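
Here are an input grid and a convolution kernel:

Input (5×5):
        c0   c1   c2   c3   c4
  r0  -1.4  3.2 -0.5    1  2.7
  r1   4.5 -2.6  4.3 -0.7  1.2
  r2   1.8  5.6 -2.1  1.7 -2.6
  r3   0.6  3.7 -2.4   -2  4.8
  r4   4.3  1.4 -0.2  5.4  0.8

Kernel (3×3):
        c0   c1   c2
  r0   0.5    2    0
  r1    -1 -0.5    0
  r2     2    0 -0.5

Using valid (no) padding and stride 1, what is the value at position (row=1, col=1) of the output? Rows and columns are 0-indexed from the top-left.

11.15

The receptive field on the input at this output position is [-2.6 4.3 -0.7 / 5.6 -2.1 1.7 / 3.7 -2.4 -2]. Elementwise product with the kernel and sum: -2.6·0.5 + 4.3·2 + 5.6·-1 + -2.1·-0.5 + 3.7·2 + -2·-0.5.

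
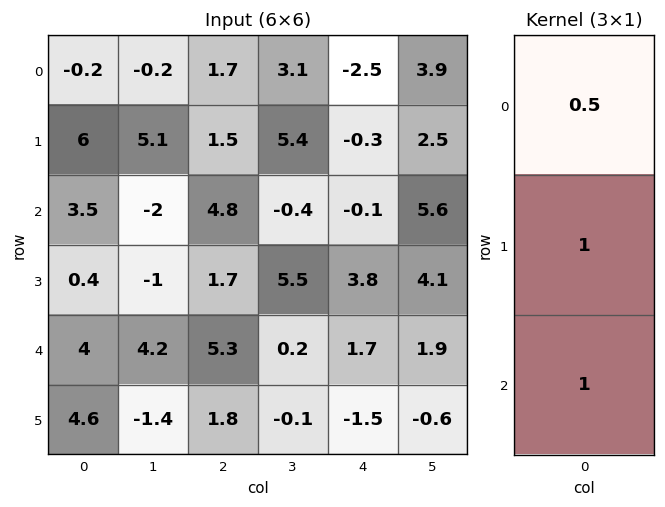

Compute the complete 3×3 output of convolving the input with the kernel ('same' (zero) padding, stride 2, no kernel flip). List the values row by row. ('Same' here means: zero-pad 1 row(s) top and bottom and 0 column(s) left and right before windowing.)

5.8 3.2 -2.8
6.9 7.25 3.55
8.8 7.95 2.1

Output[0,0]: The receptive field on the zero-padded input at this output position is [0 / -0.2 / 6]. Elementwise product with the kernel and sum: 0·0.5 + -0.2·1 + 6·1.
Output[0,1]: The receptive field on the zero-padded input at this output position is [0 / 1.7 / 1.5]. Elementwise product with the kernel and sum: 0·0.5 + 1.7·1 + 1.5·1.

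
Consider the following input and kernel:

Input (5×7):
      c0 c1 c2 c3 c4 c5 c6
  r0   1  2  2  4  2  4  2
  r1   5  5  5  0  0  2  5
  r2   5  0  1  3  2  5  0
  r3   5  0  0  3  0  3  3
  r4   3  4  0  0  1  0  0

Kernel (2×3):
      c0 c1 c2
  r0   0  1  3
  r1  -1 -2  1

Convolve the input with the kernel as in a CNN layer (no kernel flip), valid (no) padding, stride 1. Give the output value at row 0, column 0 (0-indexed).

The receptive field on the input at this output position is [1 2 2 / 5 5 5]. Elementwise product with the kernel and sum: 2·1 + 2·3 + 5·-1 + 5·-2 + 5·1.

-2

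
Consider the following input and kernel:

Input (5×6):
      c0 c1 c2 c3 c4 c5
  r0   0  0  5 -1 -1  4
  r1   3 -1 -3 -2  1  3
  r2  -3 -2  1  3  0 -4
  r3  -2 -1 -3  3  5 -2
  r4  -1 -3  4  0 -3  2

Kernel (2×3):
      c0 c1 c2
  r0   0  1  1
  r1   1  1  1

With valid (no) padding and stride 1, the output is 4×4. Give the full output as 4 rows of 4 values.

4 -2 -6 5
-8 -3 3 3
-7 3 8 2
-4 1 9 2

Output[0,0]: The receptive field on the input at this output position is [0 0 5 / 3 -1 -3]. Elementwise product with the kernel and sum: 0·1 + 5·1 + 3·1 + -1·1 + -3·1.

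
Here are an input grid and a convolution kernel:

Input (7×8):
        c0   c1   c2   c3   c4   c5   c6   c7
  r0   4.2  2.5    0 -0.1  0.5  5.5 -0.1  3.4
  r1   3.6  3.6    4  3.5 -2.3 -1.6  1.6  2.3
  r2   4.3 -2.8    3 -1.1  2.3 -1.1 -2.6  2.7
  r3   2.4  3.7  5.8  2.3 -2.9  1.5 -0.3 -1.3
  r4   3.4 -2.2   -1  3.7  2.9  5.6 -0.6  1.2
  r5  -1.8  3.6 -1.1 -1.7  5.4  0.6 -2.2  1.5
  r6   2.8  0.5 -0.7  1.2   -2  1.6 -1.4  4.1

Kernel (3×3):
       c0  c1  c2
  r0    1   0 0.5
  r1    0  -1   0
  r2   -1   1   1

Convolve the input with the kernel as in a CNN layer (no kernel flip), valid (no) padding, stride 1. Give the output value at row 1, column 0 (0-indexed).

The receptive field on the input at this output position is [3.6 3.6 4 / 4.3 -2.8 3 / 2.4 3.7 5.8]. Elementwise product with the kernel and sum: 3.6·1 + 4·0.5 + -2.8·-1 + 2.4·-1 + 3.7·1 + 5.8·1.

15.5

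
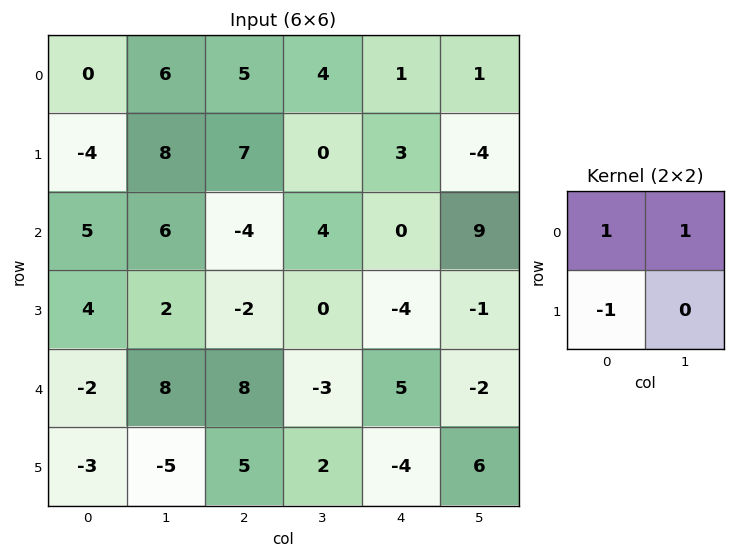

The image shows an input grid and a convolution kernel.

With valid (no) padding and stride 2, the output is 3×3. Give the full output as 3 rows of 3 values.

10 2 -1
7 2 13
9 0 7

Output[0,0]: The receptive field on the input at this output position is [0 6 / -4 8]. Elementwise product with the kernel and sum: 0·1 + 6·1 + -4·-1.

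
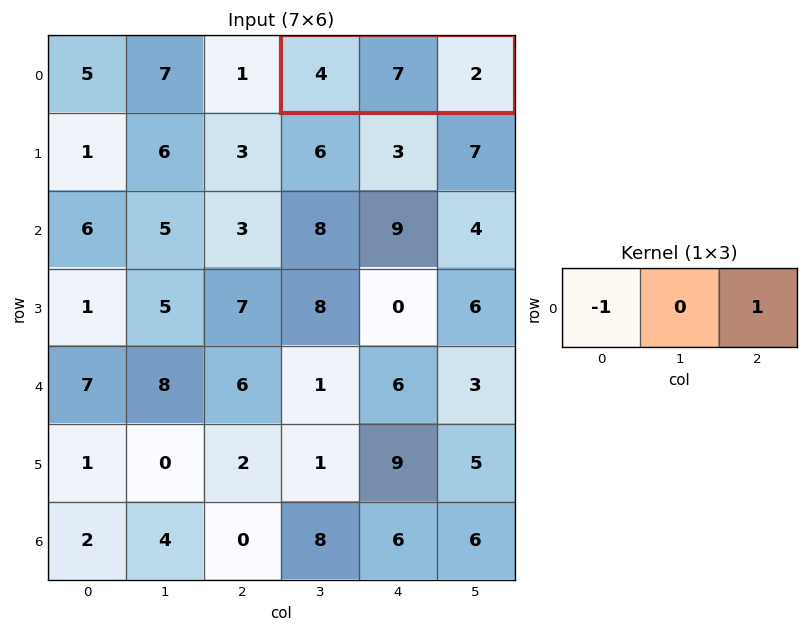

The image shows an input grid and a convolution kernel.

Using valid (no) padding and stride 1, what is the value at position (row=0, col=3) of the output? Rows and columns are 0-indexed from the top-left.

-2

The receptive field on the input at this output position is [4 7 2]. Elementwise product with the kernel and sum: 4·-1 + 2·1.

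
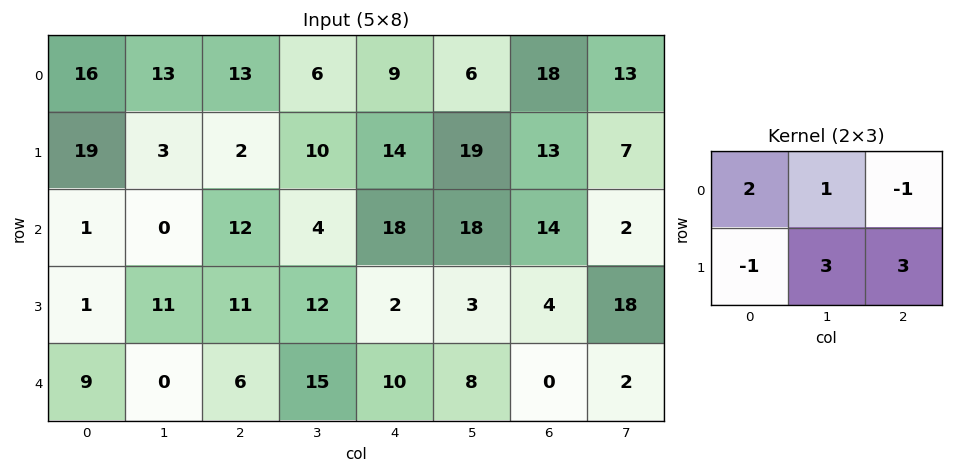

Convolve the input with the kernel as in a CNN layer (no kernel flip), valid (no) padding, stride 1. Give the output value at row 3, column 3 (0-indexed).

The receptive field on the input at this output position is [12 2 3 / 15 10 8]. Elementwise product with the kernel and sum: 12·2 + 2·1 + 3·-1 + 15·-1 + 10·3 + 8·3.

62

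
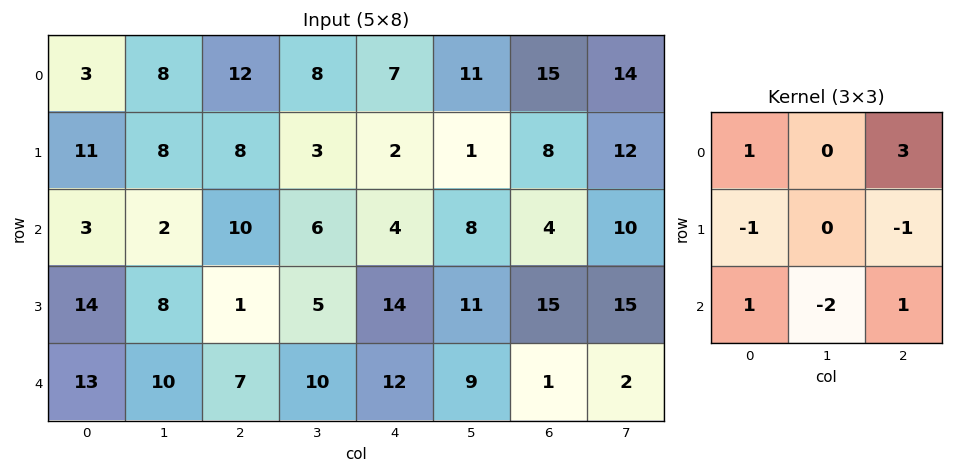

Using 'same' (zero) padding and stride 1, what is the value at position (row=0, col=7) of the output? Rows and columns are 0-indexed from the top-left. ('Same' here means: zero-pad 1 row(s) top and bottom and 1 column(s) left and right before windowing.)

The receptive field on the zero-padded input at this output position is [0 0 0 / 15 14 0 / 8 12 0]. Elementwise product with the kernel and sum: 0·1 + 0·3 + 15·-1 + 0·-1 + 8·1 + 12·-2 + 0·1.

-31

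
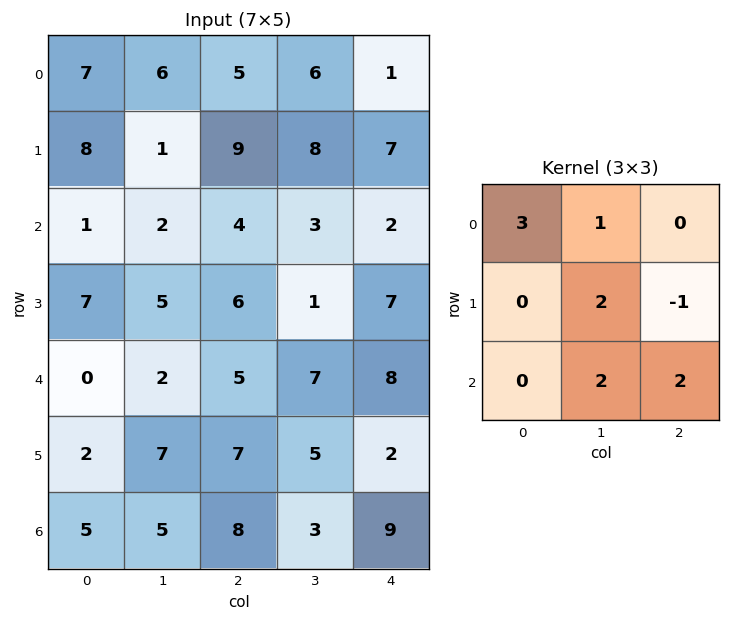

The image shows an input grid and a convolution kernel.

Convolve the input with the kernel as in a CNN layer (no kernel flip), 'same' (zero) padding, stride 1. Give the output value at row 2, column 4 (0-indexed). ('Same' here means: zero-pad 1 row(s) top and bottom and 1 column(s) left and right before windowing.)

The receptive field on the zero-padded input at this output position is [8 7 0 / 3 2 0 / 1 7 0]. Elementwise product with the kernel and sum: 8·3 + 7·1 + 2·2 + 0·-1 + 7·2 + 0·2.

49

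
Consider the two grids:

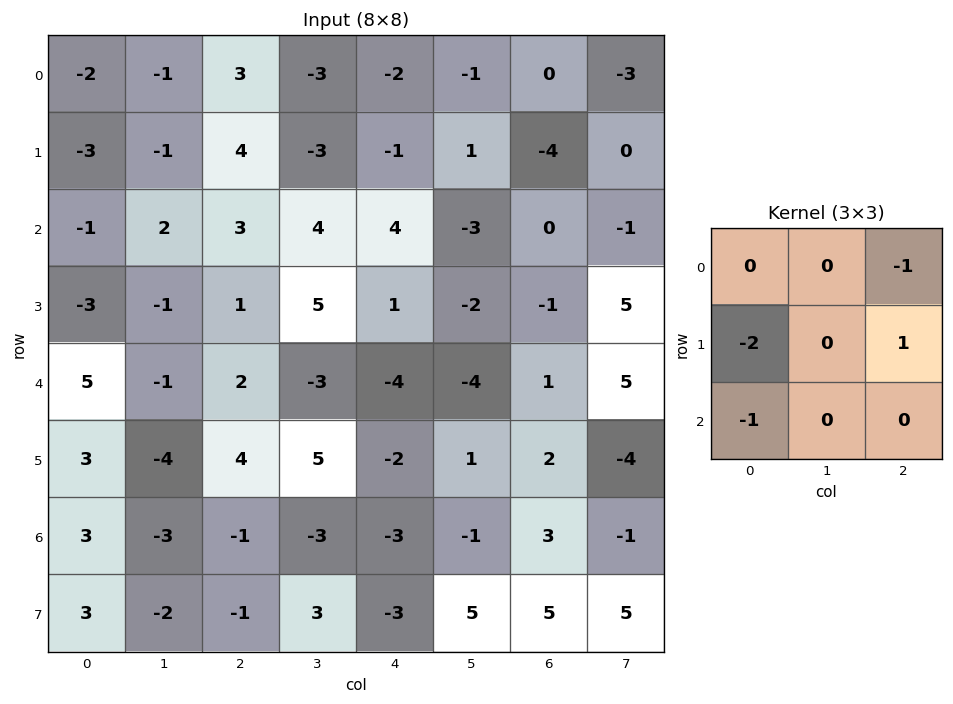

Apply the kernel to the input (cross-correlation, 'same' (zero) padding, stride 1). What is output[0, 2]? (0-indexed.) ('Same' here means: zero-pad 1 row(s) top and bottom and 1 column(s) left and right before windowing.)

0

The receptive field on the zero-padded input at this output position is [0 0 0 / -1 3 -3 / -1 4 -3]. Elementwise product with the kernel and sum: 0·-1 + -1·-2 + -3·1 + -1·-1.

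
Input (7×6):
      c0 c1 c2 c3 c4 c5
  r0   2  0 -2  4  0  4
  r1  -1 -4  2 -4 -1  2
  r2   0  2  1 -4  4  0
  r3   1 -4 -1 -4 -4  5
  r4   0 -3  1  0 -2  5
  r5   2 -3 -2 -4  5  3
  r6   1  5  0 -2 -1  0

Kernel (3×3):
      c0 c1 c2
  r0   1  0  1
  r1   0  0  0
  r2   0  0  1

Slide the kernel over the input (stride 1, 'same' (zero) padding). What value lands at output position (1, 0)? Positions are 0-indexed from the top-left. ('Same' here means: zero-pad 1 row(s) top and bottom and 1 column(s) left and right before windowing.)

The receptive field on the zero-padded input at this output position is [0 2 0 / 0 -1 -4 / 0 0 2]. Elementwise product with the kernel and sum: 0·1 + 0·1 + 2·1.

2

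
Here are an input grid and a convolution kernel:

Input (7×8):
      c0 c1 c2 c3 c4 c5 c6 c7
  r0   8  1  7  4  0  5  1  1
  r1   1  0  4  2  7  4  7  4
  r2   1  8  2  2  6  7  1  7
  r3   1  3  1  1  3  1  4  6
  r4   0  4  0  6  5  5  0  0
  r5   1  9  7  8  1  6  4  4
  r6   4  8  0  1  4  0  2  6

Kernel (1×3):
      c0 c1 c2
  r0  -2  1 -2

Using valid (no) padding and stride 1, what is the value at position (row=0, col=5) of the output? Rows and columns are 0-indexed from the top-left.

The receptive field on the input at this output position is [5 1 1]. Elementwise product with the kernel and sum: 5·-2 + 1·1 + 1·-2.

-11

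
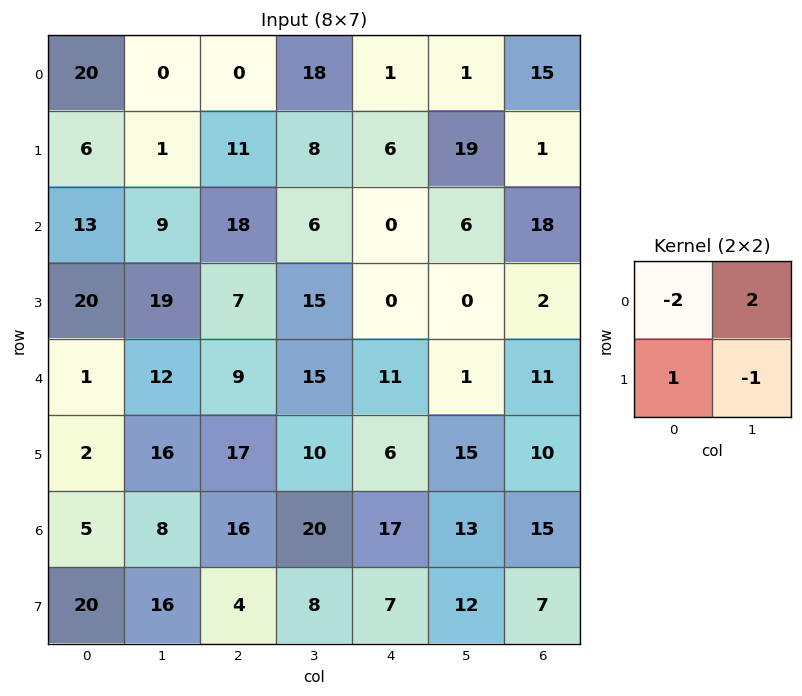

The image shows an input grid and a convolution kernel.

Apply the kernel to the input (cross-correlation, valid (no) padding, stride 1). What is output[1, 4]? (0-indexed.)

The receptive field on the input at this output position is [6 19 / 0 6]. Elementwise product with the kernel and sum: 6·-2 + 19·2 + 0·1 + 6·-1.

20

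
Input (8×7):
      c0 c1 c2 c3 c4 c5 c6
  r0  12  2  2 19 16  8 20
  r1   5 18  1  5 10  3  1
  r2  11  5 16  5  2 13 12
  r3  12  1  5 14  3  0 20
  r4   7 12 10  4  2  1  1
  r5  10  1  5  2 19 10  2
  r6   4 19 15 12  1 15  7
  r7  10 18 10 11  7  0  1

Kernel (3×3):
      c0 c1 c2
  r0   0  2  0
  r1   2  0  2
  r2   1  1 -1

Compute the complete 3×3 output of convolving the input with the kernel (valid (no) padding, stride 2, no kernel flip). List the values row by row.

16 79 41
53 38 74
62 82 53

Output[0,0]: The receptive field on the input at this output position is [12 2 2 / 5 18 1 / 11 5 16]. Elementwise product with the kernel and sum: 2·2 + 5·2 + 1·2 + 11·1 + 5·1 + 16·-1.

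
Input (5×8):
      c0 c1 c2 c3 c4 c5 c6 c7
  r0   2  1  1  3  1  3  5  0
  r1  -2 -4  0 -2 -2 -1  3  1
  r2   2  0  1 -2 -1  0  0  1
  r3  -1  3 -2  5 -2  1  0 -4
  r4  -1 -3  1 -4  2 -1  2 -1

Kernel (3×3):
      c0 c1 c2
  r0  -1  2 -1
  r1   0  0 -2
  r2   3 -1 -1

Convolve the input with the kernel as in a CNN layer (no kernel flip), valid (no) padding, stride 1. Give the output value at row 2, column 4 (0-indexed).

6

The receptive field on the input at this output position is [-1 0 0 / -2 1 0 / 2 -1 2]. Elementwise product with the kernel and sum: -1·-1 + 0·2 + 0·-1 + 0·-2 + 2·3 + -1·-1 + 2·-1.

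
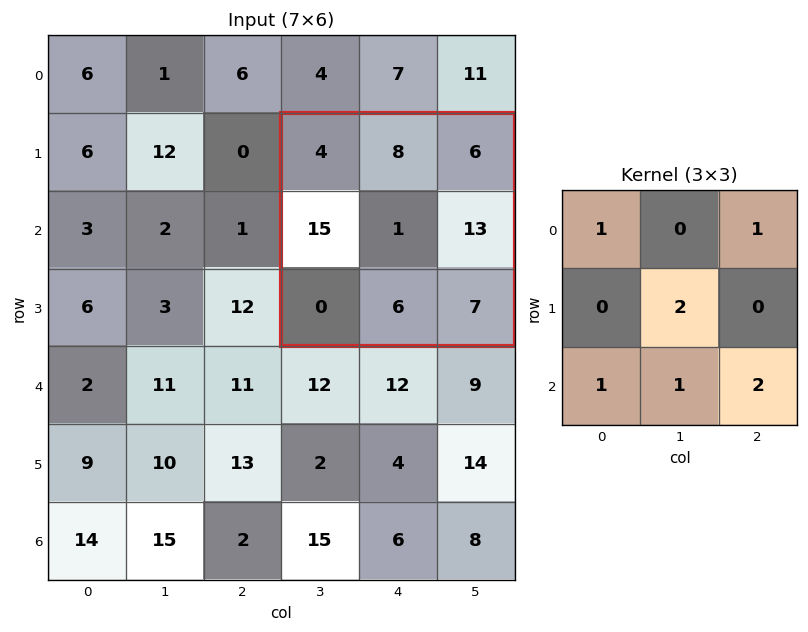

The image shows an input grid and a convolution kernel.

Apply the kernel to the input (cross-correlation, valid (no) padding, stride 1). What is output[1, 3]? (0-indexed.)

The receptive field on the input at this output position is [4 8 6 / 15 1 13 / 0 6 7]. Elementwise product with the kernel and sum: 4·1 + 6·1 + 1·2 + 0·1 + 6·1 + 7·2.

32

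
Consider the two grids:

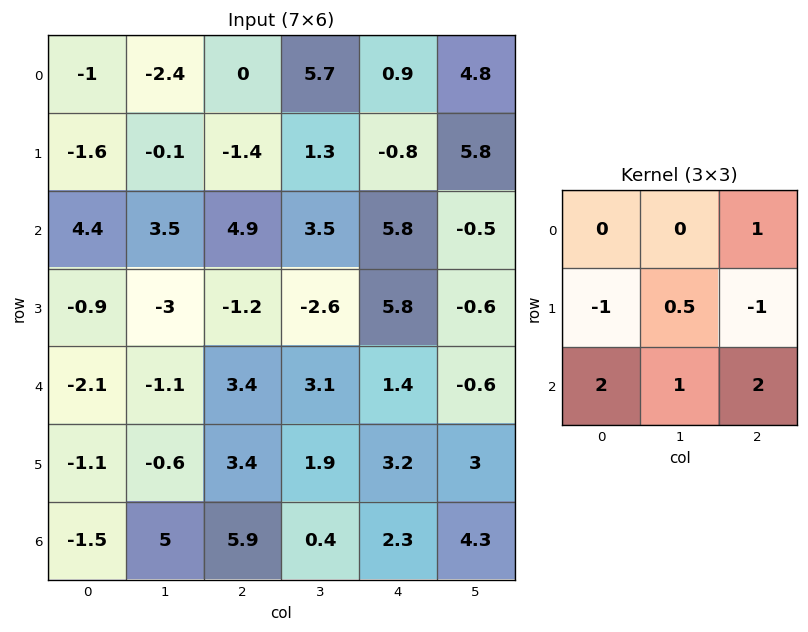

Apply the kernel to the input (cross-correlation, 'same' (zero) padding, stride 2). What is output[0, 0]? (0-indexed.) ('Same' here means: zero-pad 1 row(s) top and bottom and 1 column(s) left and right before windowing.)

0.1

The receptive field on the zero-padded input at this output position is [0 0 0 / 0 -1 -2.4 / 0 -1.6 -0.1]. Elementwise product with the kernel and sum: 0·1 + 0·-1 + -1·0.5 + -2.4·-1 + 0·2 + -1.6·1 + -0.1·2.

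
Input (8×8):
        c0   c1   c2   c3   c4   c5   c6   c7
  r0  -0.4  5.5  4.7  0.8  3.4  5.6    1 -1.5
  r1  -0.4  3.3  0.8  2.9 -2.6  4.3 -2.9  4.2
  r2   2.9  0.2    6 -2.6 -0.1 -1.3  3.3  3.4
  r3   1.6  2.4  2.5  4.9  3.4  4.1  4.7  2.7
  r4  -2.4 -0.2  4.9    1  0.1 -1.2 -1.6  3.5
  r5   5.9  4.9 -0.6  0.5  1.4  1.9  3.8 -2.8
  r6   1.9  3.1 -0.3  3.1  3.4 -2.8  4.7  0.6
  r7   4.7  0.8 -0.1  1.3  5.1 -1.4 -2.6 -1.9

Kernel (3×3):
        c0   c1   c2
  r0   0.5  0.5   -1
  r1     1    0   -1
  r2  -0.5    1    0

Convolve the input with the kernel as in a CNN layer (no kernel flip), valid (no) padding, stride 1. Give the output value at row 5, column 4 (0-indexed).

The receptive field on the input at this output position is [1.4 1.9 3.8 / 3.4 -2.8 4.7 / 5.1 -1.4 -2.6]. Elementwise product with the kernel and sum: 1.4·0.5 + 1.9·0.5 + 3.8·-1 + 3.4·1 + 4.7·-1 + 5.1·-0.5 + -1.4·1.

-7.4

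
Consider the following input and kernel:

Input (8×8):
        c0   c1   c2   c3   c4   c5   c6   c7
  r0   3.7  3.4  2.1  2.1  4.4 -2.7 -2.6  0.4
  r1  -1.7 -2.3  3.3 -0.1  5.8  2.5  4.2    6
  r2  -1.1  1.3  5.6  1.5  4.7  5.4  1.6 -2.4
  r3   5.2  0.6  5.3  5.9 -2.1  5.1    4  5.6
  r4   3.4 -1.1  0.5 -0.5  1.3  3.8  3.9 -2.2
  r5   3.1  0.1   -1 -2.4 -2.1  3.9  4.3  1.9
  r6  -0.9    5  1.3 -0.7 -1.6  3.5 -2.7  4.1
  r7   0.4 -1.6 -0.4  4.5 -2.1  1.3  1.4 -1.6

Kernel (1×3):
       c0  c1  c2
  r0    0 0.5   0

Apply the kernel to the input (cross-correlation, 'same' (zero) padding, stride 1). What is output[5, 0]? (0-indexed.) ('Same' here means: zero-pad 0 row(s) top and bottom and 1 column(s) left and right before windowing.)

The receptive field on the zero-padded input at this output position is [0 3.1 0.1]. Elementwise product with the kernel and sum: 3.1·0.5.

1.55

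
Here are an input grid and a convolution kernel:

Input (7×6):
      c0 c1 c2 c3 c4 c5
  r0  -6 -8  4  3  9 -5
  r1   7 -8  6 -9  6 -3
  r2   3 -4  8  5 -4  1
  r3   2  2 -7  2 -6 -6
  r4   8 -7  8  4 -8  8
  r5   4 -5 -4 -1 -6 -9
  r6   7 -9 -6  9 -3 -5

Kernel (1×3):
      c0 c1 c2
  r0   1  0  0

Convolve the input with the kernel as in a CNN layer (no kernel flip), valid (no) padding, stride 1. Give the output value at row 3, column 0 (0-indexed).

2

The receptive field on the input at this output position is [2 2 -7]. Elementwise product with the kernel and sum: 2·1.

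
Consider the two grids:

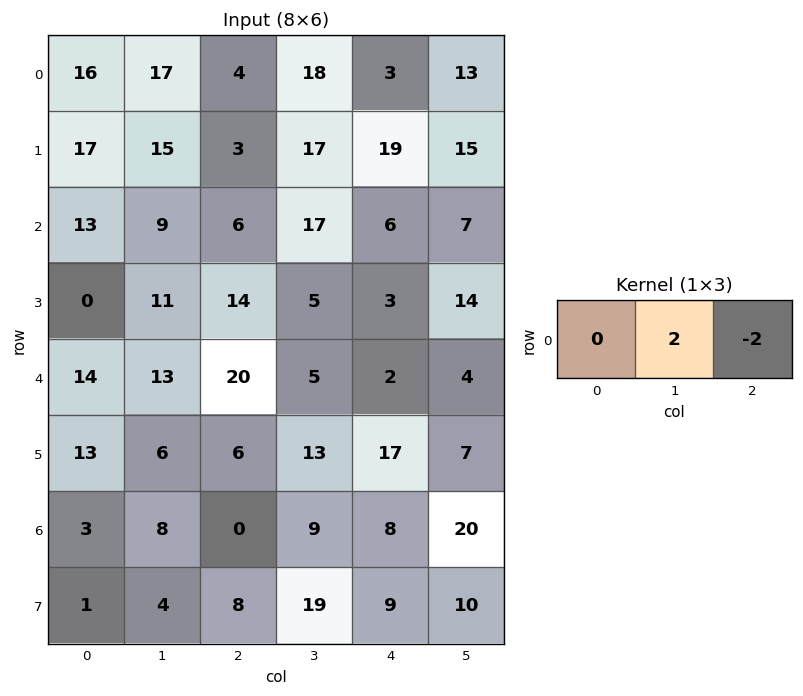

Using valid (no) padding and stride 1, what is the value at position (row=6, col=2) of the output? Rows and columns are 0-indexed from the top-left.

2

The receptive field on the input at this output position is [0 9 8]. Elementwise product with the kernel and sum: 9·2 + 8·-2.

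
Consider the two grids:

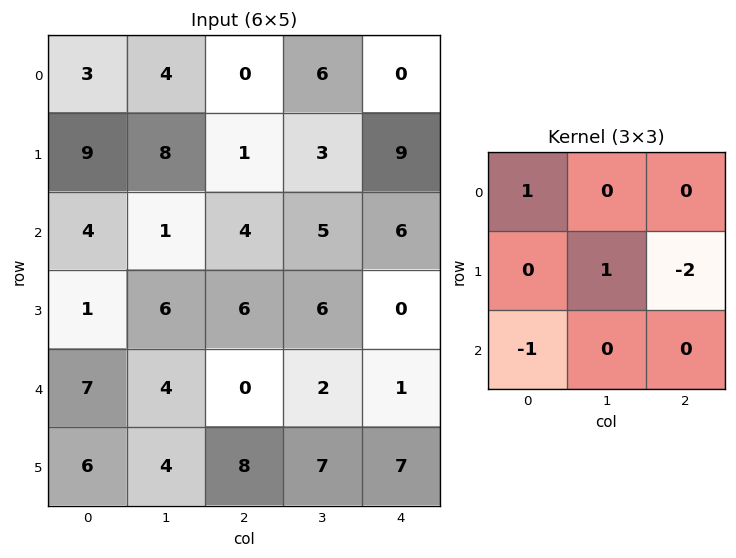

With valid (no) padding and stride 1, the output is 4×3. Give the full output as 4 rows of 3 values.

Output[0,0]: The receptive field on the input at this output position is [3 4 0 / 9 8 1 / 4 1 4]. Elementwise product with the kernel and sum: 3·1 + 8·1 + 1·-2 + 4·-1.
Output[0,1]: The receptive field on the input at this output position is [4 0 6 / 8 1 3 / 1 4 5]. Elementwise product with the kernel and sum: 4·1 + 1·1 + 3·-2 + 1·-1.

5 -2 -19
1 -4 -12
-9 -9 10
-1 -2 -2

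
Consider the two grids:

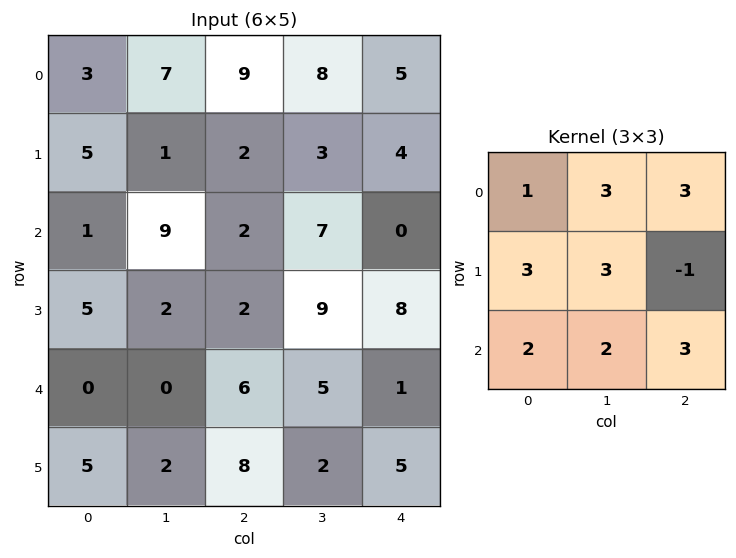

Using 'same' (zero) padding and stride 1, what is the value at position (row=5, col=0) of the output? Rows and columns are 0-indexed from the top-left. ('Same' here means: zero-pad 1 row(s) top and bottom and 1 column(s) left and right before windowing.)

13

The receptive field on the zero-padded input at this output position is [0 0 0 / 0 5 2 / 0 0 0]. Elementwise product with the kernel and sum: 0·1 + 0·3 + 0·3 + 0·3 + 5·3 + 2·-1 + 0·2 + 0·2 + 0·3.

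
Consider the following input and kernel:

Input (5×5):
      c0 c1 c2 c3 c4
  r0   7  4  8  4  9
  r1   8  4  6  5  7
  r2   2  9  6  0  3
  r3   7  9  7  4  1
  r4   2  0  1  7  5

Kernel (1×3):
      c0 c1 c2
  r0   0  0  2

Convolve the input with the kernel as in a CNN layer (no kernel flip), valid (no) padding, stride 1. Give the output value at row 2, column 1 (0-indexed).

0

The receptive field on the input at this output position is [9 6 0]. Elementwise product with the kernel and sum: 0·2.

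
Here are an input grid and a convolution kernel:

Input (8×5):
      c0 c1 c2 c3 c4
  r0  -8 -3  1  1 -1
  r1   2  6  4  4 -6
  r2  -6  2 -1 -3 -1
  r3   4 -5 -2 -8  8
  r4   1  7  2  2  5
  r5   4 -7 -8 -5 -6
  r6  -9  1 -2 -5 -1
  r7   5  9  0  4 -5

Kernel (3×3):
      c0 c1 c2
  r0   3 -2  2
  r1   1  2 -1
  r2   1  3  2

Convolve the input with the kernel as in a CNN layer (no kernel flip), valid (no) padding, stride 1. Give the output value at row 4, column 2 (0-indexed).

The receptive field on the input at this output position is [2 2 5 / -8 -5 -6 / -2 -5 -1]. Elementwise product with the kernel and sum: 2·3 + 2·-2 + 5·2 + -8·1 + -5·2 + -6·-1 + -2·1 + -5·3 + -1·2.

-19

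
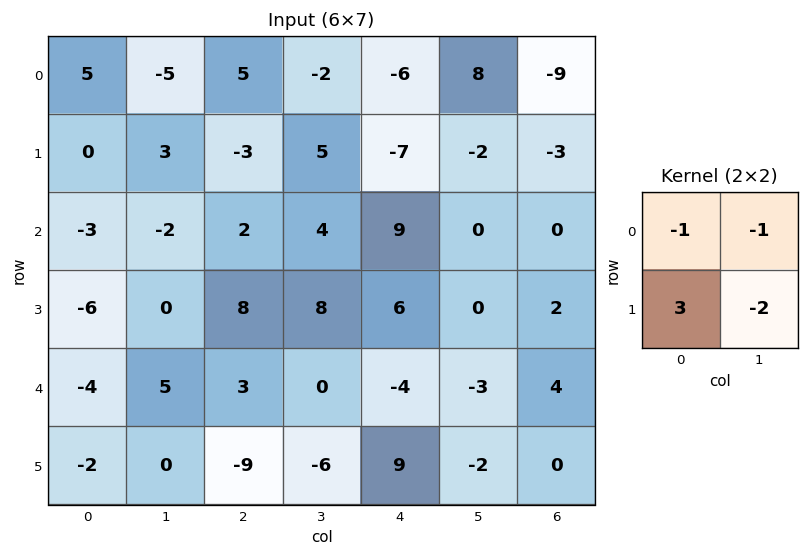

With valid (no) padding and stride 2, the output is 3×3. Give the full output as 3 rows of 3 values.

Output[0,0]: The receptive field on the input at this output position is [5 -5 / 0 3]. Elementwise product with the kernel and sum: 5·-1 + -5·-1 + 0·3 + 3·-2.
Output[0,1]: The receptive field on the input at this output position is [5 -2 / -3 5]. Elementwise product with the kernel and sum: 5·-1 + -2·-1 + -3·3 + 5·-2.

-6 -22 -19
-13 2 9
-7 -18 38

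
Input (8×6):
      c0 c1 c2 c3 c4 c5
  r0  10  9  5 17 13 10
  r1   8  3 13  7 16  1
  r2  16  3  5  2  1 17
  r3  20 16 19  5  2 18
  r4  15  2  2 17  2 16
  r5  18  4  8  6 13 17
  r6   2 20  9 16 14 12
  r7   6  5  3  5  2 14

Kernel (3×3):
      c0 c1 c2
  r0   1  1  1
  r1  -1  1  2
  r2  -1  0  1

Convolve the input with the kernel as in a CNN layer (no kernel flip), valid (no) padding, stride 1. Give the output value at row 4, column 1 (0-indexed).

The receptive field on the input at this output position is [2 2 17 / 4 8 6 / 20 9 16]. Elementwise product with the kernel and sum: 2·1 + 2·1 + 17·1 + 4·-1 + 8·1 + 6·2 + 20·-1 + 16·1.

33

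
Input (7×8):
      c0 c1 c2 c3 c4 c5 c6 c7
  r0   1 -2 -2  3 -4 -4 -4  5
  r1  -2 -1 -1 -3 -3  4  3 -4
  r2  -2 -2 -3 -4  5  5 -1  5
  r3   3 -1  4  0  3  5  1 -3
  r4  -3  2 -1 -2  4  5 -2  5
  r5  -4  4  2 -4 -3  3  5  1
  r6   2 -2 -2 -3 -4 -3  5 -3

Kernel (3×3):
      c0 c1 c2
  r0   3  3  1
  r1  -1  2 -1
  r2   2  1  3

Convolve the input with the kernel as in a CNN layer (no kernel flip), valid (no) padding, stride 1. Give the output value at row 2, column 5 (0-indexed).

40

The receptive field on the input at this output position is [5 -1 5 / 5 1 -3 / 5 -2 5]. Elementwise product with the kernel and sum: 5·3 + -1·3 + 5·1 + 5·-1 + 1·2 + -3·-1 + 5·2 + -2·1 + 5·3.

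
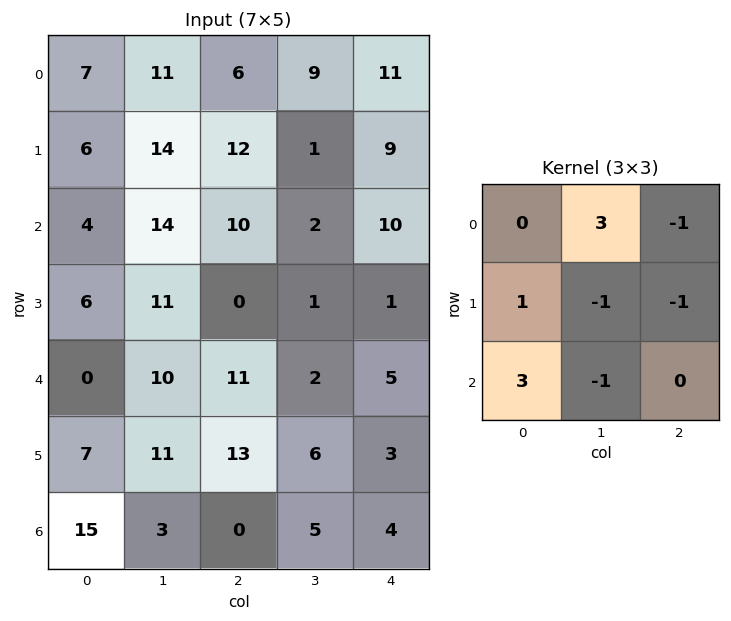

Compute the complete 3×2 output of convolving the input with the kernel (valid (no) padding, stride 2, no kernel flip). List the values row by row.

5 46
17 25
44 0

Output[0,0]: The receptive field on the input at this output position is [7 11 6 / 6 14 12 / 4 14 10]. Elementwise product with the kernel and sum: 11·3 + 6·-1 + 6·1 + 14·-1 + 12·-1 + 4·3 + 14·-1.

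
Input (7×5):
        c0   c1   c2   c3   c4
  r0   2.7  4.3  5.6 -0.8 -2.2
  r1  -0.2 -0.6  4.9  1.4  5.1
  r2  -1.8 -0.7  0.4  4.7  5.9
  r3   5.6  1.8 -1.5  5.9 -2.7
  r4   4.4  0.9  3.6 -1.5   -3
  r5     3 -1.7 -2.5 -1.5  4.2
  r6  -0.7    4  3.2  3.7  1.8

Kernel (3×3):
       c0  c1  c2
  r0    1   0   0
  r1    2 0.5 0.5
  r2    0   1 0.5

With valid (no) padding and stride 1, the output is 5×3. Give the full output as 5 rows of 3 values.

3.95 9 26.3
-2.9 2 15.55
12.25 7.95 -4
13.7 1.4 4.05
13.9 0.55 4.55

Output[0,0]: The receptive field on the input at this output position is [2.7 4.3 5.6 / -0.2 -0.6 4.9 / -1.8 -0.7 0.4]. Elementwise product with the kernel and sum: 2.7·1 + -0.2·2 + -0.6·0.5 + 4.9·0.5 + -0.7·1 + 0.4·0.5.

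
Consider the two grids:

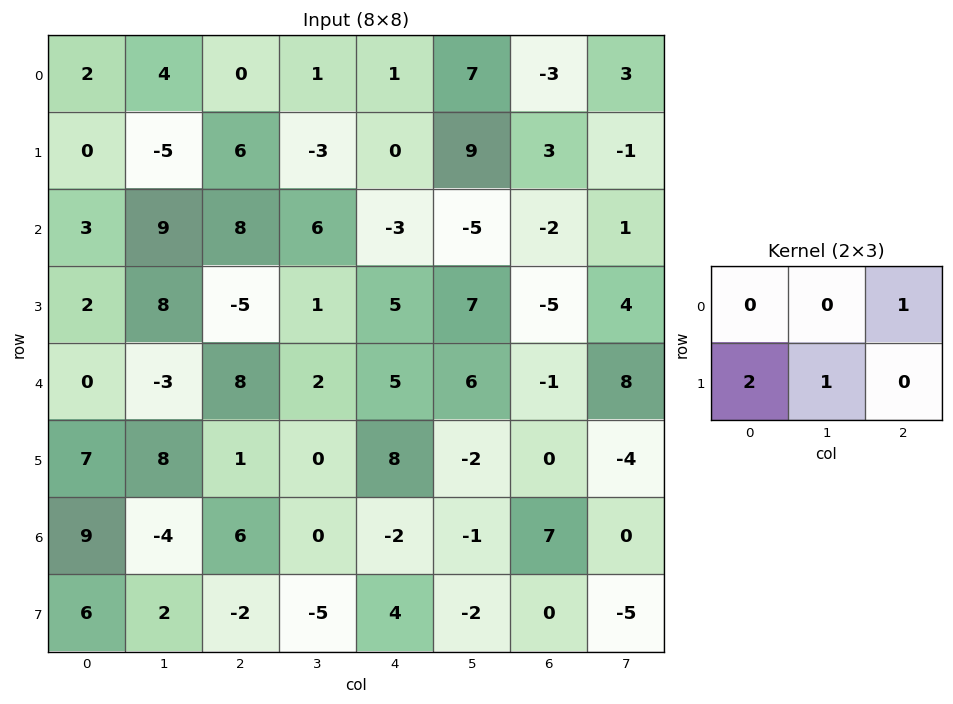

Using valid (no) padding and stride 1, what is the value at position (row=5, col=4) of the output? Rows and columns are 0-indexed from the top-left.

-5

The receptive field on the input at this output position is [8 -2 0 / -2 -1 7]. Elementwise product with the kernel and sum: 0·1 + -2·2 + -1·1.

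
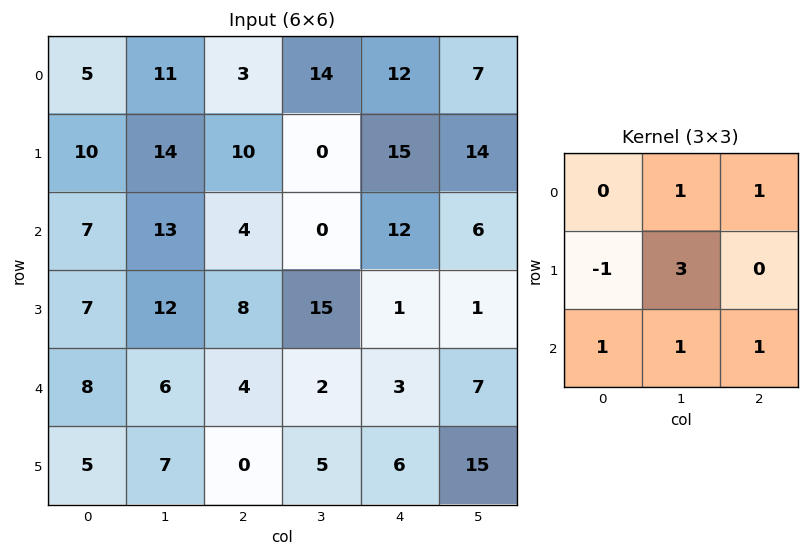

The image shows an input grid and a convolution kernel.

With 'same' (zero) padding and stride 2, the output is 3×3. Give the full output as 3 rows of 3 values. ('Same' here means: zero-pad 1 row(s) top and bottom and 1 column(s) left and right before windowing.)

Output[0,0]: The receptive field on the zero-padded input at this output position is [0 0 0 / 0 5 11 / 0 10 14]. Elementwise product with the kernel and sum: 0·1 + 0·1 + 0·-1 + 5·3 + 0·1 + 10·1 + 14·1.

39 22 51
64 44 82
55 41 35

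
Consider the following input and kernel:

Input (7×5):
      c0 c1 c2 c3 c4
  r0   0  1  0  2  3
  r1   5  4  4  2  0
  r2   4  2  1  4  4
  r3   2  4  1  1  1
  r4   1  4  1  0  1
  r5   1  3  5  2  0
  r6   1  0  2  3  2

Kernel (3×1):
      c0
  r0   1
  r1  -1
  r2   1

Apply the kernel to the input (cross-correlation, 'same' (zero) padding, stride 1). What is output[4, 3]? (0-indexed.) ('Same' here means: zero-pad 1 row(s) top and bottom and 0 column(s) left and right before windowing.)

3

The receptive field on the zero-padded input at this output position is [1 / 0 / 2]. Elementwise product with the kernel and sum: 1·1 + 0·-1 + 2·1.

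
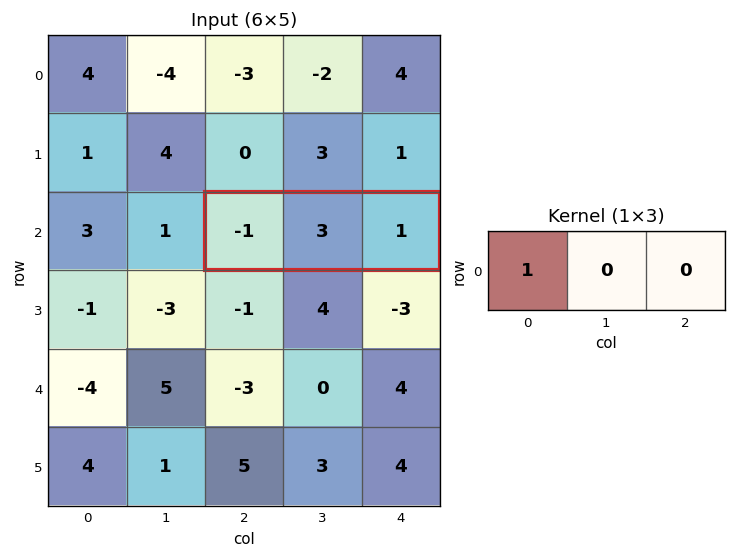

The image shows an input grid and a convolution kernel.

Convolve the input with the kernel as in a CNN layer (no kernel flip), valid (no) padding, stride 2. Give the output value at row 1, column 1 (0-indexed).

The receptive field on the input at this output position is [-1 3 1]. Elementwise product with the kernel and sum: -1·1.

-1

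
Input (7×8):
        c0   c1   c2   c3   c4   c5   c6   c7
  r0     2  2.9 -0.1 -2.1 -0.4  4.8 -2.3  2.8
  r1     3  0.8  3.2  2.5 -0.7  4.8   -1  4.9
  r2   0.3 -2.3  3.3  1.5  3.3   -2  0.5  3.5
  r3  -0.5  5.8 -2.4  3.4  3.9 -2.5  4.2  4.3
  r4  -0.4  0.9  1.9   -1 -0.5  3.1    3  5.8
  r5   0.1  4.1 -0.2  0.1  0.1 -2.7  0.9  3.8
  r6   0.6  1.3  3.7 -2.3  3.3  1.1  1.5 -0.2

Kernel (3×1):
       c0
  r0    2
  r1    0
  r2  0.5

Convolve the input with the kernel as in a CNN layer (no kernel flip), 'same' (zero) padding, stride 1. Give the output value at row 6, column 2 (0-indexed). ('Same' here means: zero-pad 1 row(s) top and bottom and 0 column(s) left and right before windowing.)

The receptive field on the zero-padded input at this output position is [-0.2 / 3.7 / 0]. Elementwise product with the kernel and sum: -0.2·2 + 0·0.5.

-0.4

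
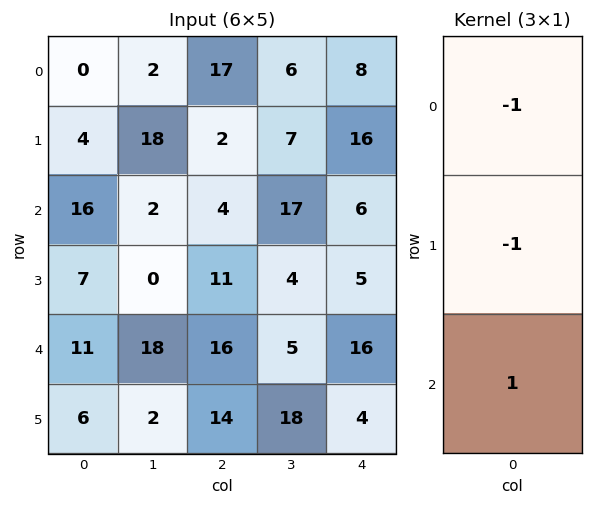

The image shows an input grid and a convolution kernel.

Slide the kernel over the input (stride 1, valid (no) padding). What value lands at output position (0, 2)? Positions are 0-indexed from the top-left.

-15

The receptive field on the input at this output position is [17 / 2 / 4]. Elementwise product with the kernel and sum: 17·-1 + 2·-1 + 4·1.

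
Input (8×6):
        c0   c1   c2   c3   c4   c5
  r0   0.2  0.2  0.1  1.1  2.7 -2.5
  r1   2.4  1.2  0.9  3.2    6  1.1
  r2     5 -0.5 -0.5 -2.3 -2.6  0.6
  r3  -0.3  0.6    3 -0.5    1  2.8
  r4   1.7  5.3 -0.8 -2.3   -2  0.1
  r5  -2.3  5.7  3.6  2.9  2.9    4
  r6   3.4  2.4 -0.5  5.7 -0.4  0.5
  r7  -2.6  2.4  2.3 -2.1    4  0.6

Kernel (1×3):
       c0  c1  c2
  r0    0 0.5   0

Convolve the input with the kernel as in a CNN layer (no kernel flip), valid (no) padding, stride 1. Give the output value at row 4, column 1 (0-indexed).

-0.4

The receptive field on the input at this output position is [5.3 -0.8 -2.3]. Elementwise product with the kernel and sum: -0.8·0.5.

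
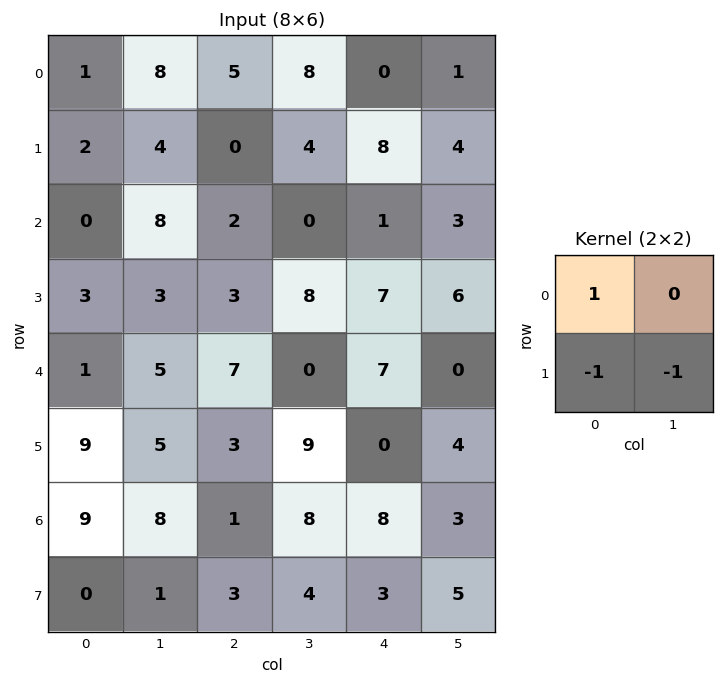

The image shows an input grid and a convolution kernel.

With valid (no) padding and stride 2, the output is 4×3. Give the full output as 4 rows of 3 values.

Output[0,0]: The receptive field on the input at this output position is [1 8 / 2 4]. Elementwise product with the kernel and sum: 1·1 + 2·-1 + 4·-1.

-5 1 -12
-6 -9 -12
-13 -5 3
8 -6 0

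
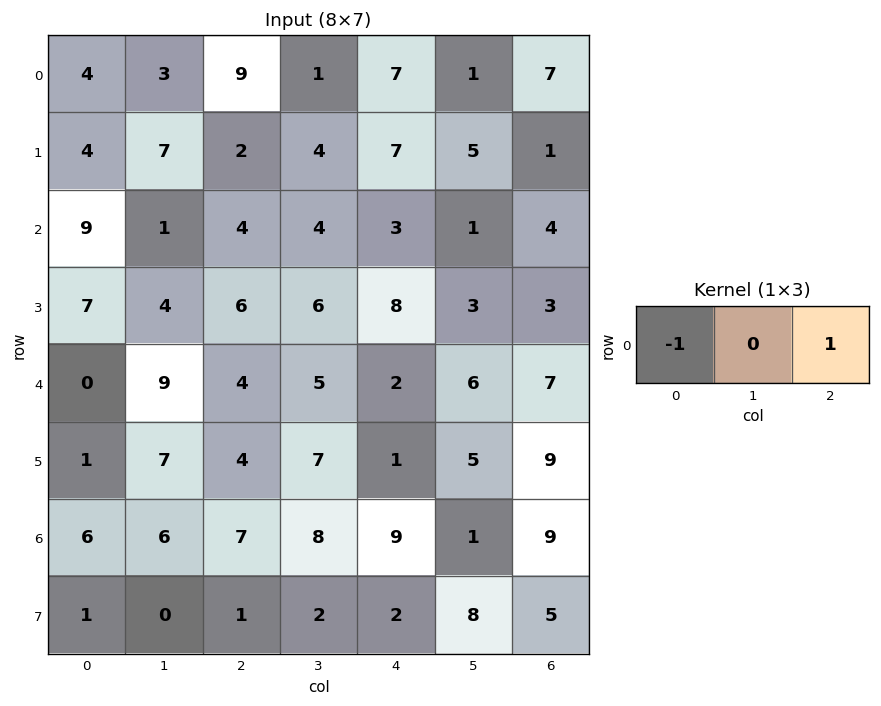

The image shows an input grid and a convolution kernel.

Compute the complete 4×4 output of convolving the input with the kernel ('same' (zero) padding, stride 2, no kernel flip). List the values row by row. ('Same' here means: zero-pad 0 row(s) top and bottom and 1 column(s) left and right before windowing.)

Output[0,0]: The receptive field on the zero-padded input at this output position is [0 4 3]. Elementwise product with the kernel and sum: 0·-1 + 3·1.

3 -2 0 -1
1 3 -3 -1
9 -4 1 -6
6 2 -7 -1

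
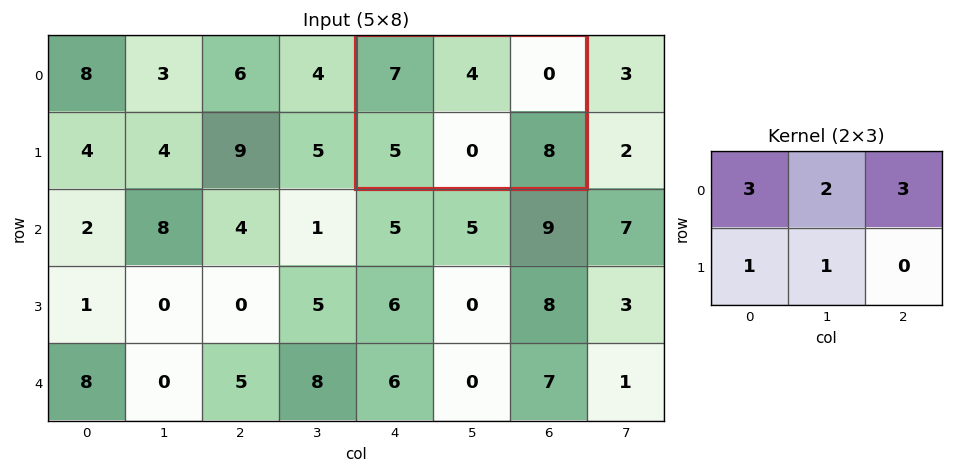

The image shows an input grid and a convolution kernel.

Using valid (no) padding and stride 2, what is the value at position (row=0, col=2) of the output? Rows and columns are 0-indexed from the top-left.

The receptive field on the input at this output position is [7 4 0 / 5 0 8]. Elementwise product with the kernel and sum: 7·3 + 4·2 + 0·3 + 5·1 + 0·1.

34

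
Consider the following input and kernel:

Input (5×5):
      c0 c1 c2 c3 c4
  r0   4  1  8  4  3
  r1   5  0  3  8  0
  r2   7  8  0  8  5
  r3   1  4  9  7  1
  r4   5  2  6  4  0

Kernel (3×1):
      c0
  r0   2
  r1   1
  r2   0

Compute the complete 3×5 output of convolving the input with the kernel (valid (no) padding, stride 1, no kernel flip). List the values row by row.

13 2 19 16 6
17 8 6 24 5
15 20 9 23 11

Output[0,0]: The receptive field on the input at this output position is [4 / 5 / 7]. Elementwise product with the kernel and sum: 4·2 + 5·1.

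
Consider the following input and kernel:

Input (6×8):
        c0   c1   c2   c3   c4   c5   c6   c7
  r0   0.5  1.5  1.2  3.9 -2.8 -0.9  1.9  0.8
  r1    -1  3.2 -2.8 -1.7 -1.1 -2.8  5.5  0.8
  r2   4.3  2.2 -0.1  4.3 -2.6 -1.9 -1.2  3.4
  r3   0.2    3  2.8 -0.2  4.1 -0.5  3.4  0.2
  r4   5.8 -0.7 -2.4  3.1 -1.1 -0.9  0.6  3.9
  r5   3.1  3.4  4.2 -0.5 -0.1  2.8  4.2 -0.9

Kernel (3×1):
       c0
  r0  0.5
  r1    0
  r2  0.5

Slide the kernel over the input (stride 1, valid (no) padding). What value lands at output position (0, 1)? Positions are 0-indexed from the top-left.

1.85

The receptive field on the input at this output position is [1.5 / 3.2 / 2.2]. Elementwise product with the kernel and sum: 1.5·0.5 + 2.2·0.5.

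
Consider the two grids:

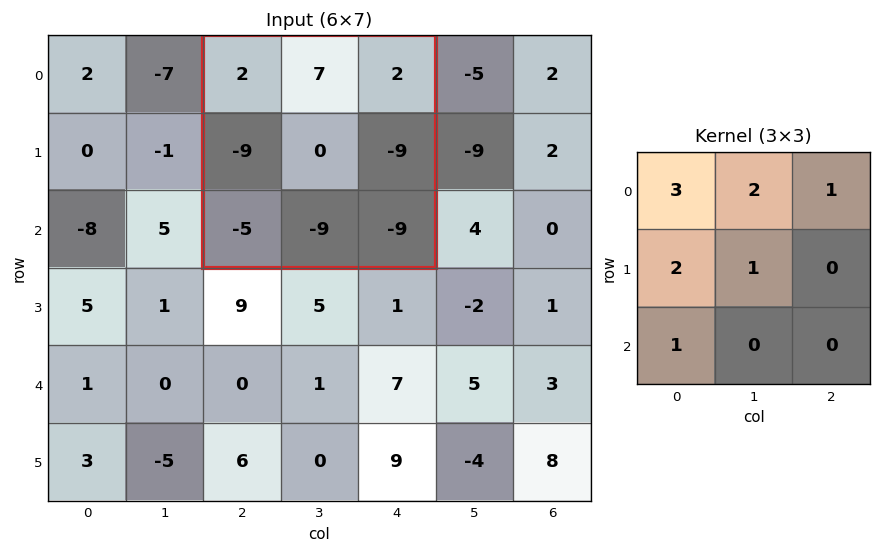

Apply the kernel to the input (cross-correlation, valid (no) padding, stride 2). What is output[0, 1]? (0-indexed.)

-1

The receptive field on the input at this output position is [2 7 2 / -9 0 -9 / -5 -9 -9]. Elementwise product with the kernel and sum: 2·3 + 7·2 + 2·1 + -9·2 + 0·1 + -5·1.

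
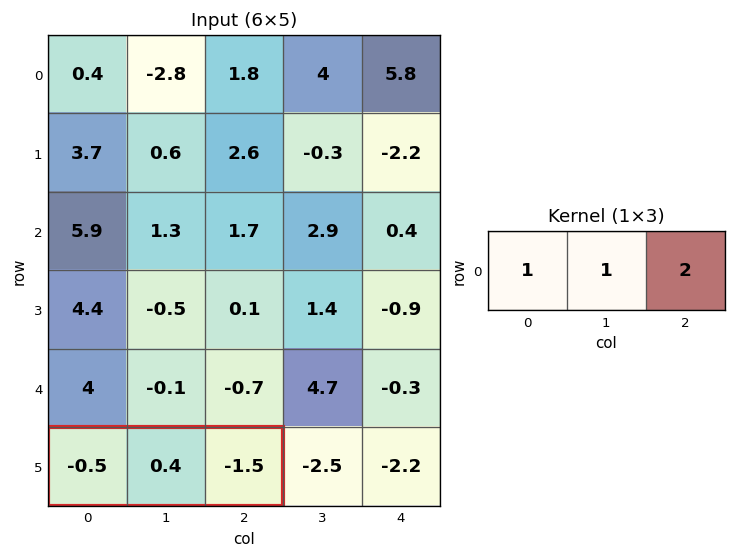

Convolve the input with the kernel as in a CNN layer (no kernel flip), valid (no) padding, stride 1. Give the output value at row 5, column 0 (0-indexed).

-3.1

The receptive field on the input at this output position is [-0.5 0.4 -1.5]. Elementwise product with the kernel and sum: -0.5·1 + 0.4·1 + -1.5·2.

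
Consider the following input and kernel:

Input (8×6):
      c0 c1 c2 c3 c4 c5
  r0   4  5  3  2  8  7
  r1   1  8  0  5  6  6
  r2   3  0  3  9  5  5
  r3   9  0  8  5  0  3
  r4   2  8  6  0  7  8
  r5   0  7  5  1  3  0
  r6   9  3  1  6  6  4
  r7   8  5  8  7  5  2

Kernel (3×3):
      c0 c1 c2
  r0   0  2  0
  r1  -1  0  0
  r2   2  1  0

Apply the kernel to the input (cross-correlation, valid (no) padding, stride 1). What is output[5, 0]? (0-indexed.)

The receptive field on the input at this output position is [0 7 5 / 9 3 1 / 8 5 8]. Elementwise product with the kernel and sum: 7·2 + 9·-1 + 8·2 + 5·1.

26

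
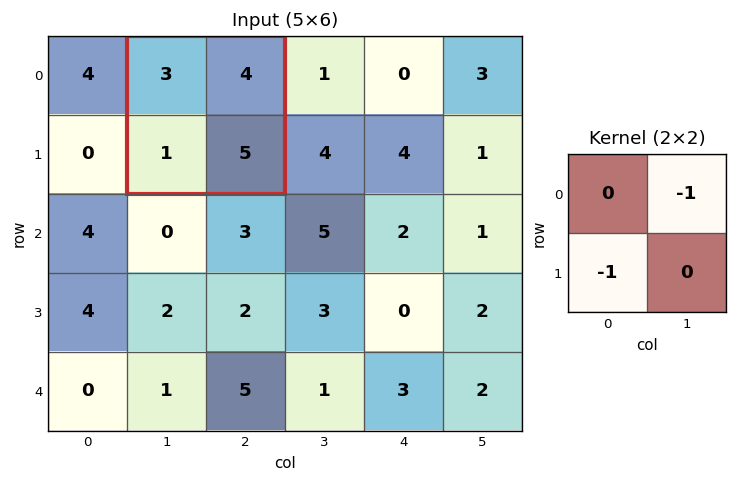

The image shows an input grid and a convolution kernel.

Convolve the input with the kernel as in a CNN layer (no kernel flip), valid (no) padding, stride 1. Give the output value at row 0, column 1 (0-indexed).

The receptive field on the input at this output position is [3 4 / 1 5]. Elementwise product with the kernel and sum: 4·-1 + 1·-1.

-5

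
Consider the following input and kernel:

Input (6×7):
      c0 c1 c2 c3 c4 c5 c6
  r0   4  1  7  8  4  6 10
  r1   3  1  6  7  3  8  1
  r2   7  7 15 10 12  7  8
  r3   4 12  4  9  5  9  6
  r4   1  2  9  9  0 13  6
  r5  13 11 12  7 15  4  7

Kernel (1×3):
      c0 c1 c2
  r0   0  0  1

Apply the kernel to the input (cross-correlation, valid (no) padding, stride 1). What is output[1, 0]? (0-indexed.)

6

The receptive field on the input at this output position is [3 1 6]. Elementwise product with the kernel and sum: 6·1.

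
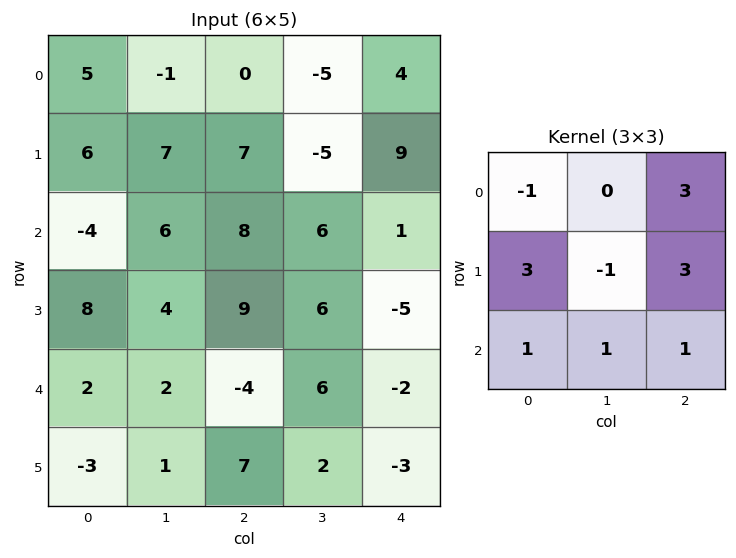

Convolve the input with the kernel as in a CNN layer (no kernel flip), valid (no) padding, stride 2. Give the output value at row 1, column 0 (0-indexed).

75

The receptive field on the input at this output position is [-4 6 8 / 8 4 9 / 2 2 -4]. Elementwise product with the kernel and sum: -4·-1 + 8·3 + 8·3 + 4·-1 + 9·3 + 2·1 + 2·1 + -4·1.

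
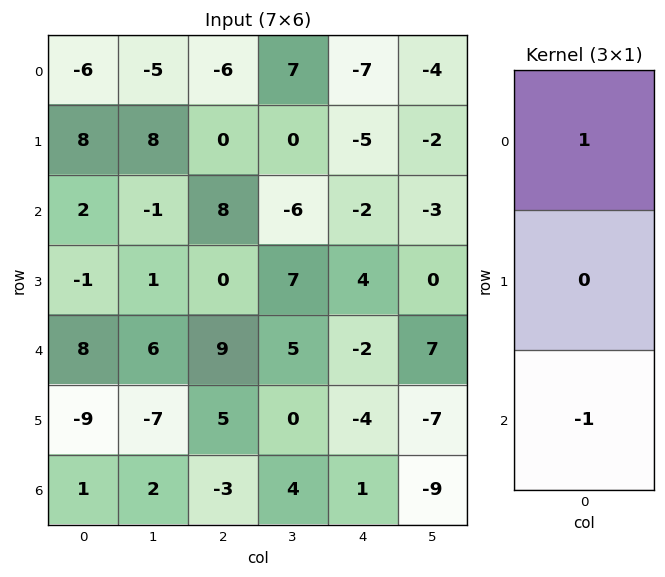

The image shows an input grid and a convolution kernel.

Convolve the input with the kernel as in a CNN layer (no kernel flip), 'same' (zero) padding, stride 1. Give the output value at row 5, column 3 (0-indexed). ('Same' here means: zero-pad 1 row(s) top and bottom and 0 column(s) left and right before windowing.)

The receptive field on the zero-padded input at this output position is [5 / 0 / 4]. Elementwise product with the kernel and sum: 5·1 + 4·-1.

1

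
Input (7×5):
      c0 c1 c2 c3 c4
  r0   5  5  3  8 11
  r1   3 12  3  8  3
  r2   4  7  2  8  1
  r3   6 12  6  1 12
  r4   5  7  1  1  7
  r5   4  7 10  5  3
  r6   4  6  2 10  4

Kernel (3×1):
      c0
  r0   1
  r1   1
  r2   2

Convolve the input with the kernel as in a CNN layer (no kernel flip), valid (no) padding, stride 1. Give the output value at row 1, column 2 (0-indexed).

17

The receptive field on the input at this output position is [3 / 2 / 6]. Elementwise product with the kernel and sum: 3·1 + 2·1 + 6·2.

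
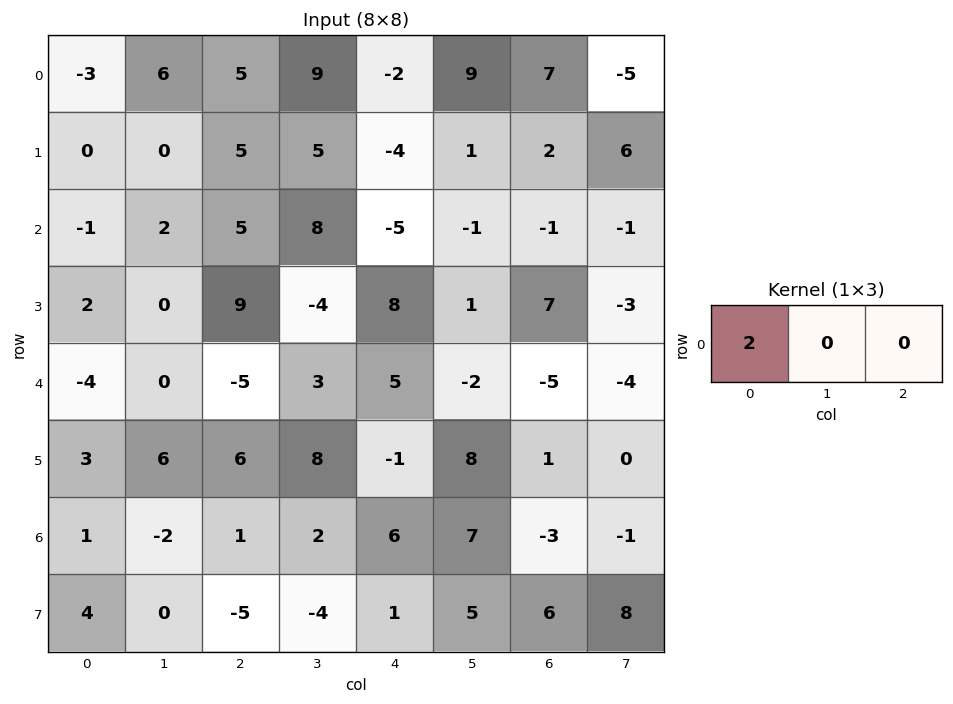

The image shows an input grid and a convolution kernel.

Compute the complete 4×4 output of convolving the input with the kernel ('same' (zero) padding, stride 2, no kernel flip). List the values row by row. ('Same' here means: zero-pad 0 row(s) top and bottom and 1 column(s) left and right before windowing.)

Output[0,0]: The receptive field on the zero-padded input at this output position is [0 -3 6]. Elementwise product with the kernel and sum: 0·2.
Output[0,1]: The receptive field on the zero-padded input at this output position is [6 5 9]. Elementwise product with the kernel and sum: 6·2.

0 12 18 18
0 4 16 -2
0 0 6 -4
0 -4 4 14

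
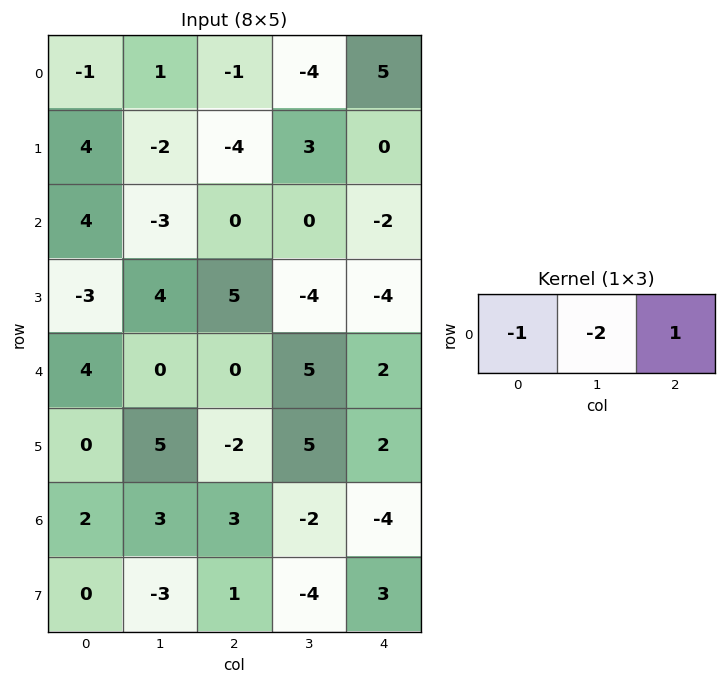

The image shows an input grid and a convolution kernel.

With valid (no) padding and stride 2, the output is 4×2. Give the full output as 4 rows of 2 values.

-2 14
2 -2
-4 -8
-5 -3

Output[0,0]: The receptive field on the input at this output position is [-1 1 -1]. Elementwise product with the kernel and sum: -1·-1 + 1·-2 + -1·1.
Output[0,1]: The receptive field on the input at this output position is [-1 -4 5]. Elementwise product with the kernel and sum: -1·-1 + -4·-2 + 5·1.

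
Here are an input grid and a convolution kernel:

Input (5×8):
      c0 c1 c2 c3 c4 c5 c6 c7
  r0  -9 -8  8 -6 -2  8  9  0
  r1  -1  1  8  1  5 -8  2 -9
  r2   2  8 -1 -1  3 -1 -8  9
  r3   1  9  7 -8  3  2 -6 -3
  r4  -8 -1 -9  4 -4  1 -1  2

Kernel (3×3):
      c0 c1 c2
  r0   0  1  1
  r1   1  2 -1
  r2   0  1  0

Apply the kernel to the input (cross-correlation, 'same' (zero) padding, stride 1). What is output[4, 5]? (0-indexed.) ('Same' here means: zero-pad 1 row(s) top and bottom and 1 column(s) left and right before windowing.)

-5

The receptive field on the zero-padded input at this output position is [3 2 -6 / -4 1 -1 / 0 0 0]. Elementwise product with the kernel and sum: 2·1 + -6·1 + -4·1 + 1·2 + -1·-1 + 0·1.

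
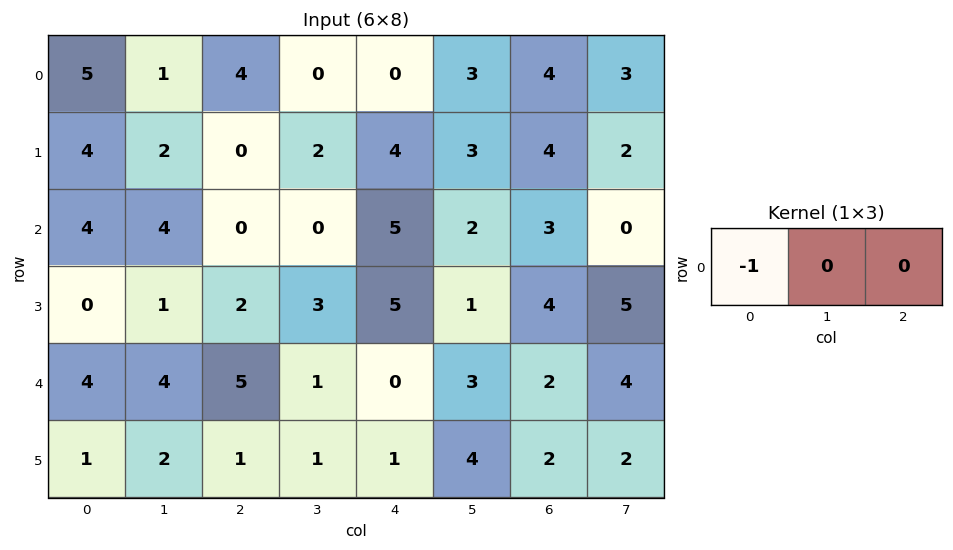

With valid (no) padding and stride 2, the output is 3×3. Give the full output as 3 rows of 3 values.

-5 -4 0
-4 0 -5
-4 -5 0

Output[0,0]: The receptive field on the input at this output position is [5 1 4]. Elementwise product with the kernel and sum: 5·-1.
Output[0,1]: The receptive field on the input at this output position is [4 0 0]. Elementwise product with the kernel and sum: 4·-1.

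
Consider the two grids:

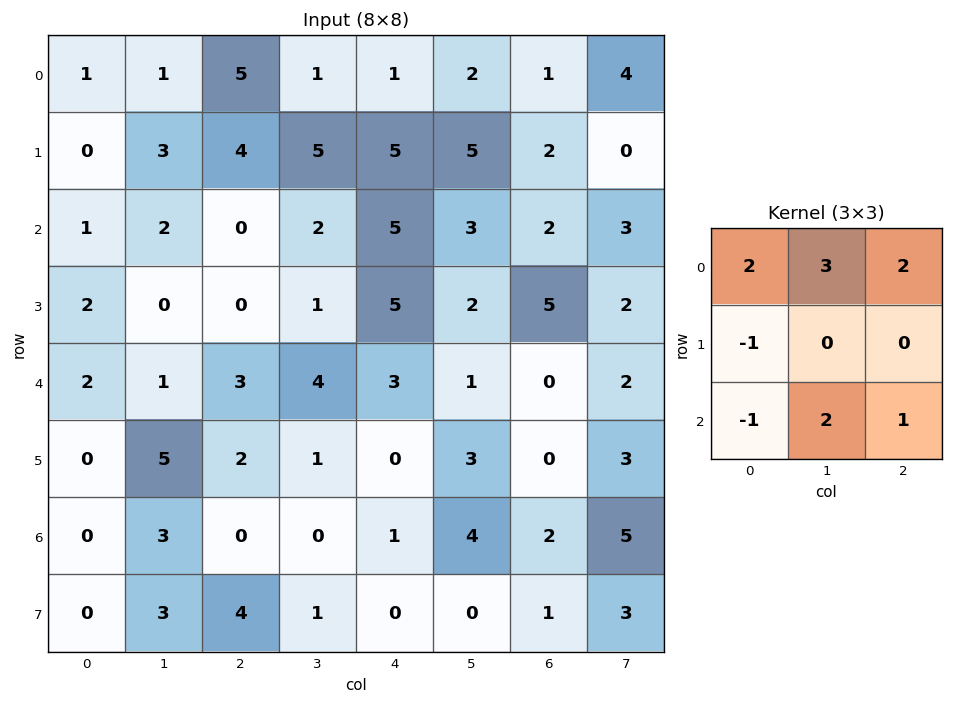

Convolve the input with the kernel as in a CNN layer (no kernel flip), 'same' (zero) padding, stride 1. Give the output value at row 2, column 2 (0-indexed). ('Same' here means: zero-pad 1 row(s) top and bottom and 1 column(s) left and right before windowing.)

27

The receptive field on the zero-padded input at this output position is [3 4 5 / 2 0 2 / 0 0 1]. Elementwise product with the kernel and sum: 3·2 + 4·3 + 5·2 + 2·-1 + 0·-1 + 0·2 + 1·1.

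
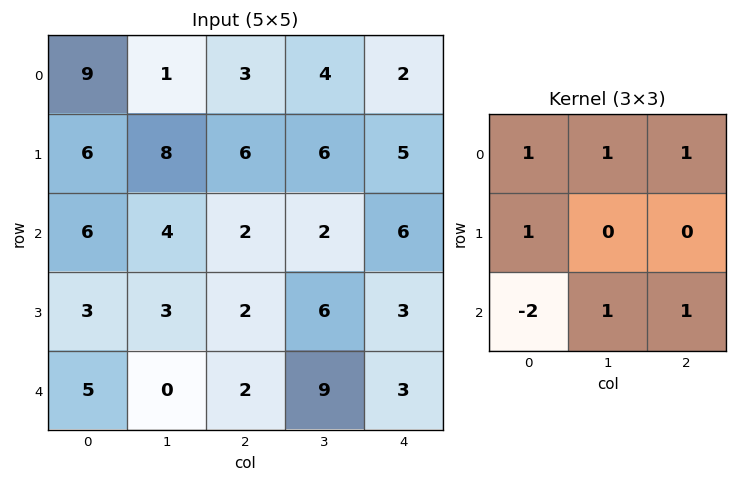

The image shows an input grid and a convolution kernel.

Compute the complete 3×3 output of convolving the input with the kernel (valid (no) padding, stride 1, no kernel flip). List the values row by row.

13 12 19
25 26 24
7 22 20

Output[0,0]: The receptive field on the input at this output position is [9 1 3 / 6 8 6 / 6 4 2]. Elementwise product with the kernel and sum: 9·1 + 1·1 + 3·1 + 6·1 + 6·-2 + 4·1 + 2·1.
Output[0,1]: The receptive field on the input at this output position is [1 3 4 / 8 6 6 / 4 2 2]. Elementwise product with the kernel and sum: 1·1 + 3·1 + 4·1 + 8·1 + 4·-2 + 2·1 + 2·1.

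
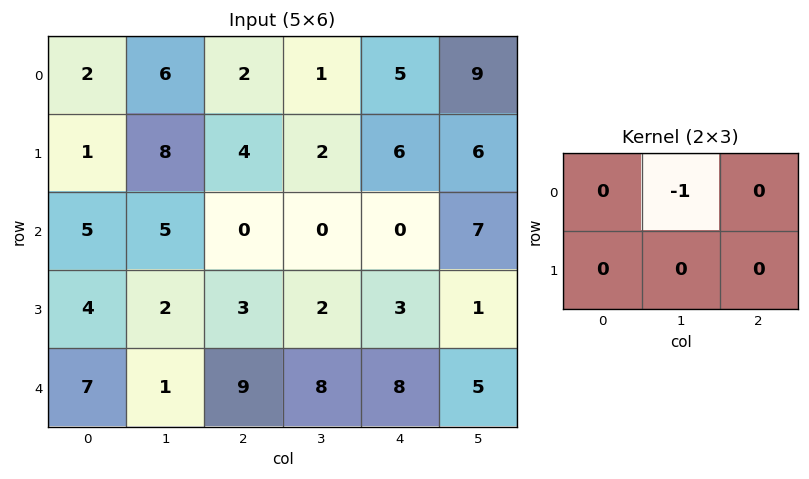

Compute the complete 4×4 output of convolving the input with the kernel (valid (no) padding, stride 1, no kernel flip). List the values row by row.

Output[0,0]: The receptive field on the input at this output position is [2 6 2 / 1 8 4]. Elementwise product with the kernel and sum: 6·-1.
Output[0,1]: The receptive field on the input at this output position is [6 2 1 / 8 4 2]. Elementwise product with the kernel and sum: 2·-1.

-6 -2 -1 -5
-8 -4 -2 -6
-5 0 0 0
-2 -3 -2 -3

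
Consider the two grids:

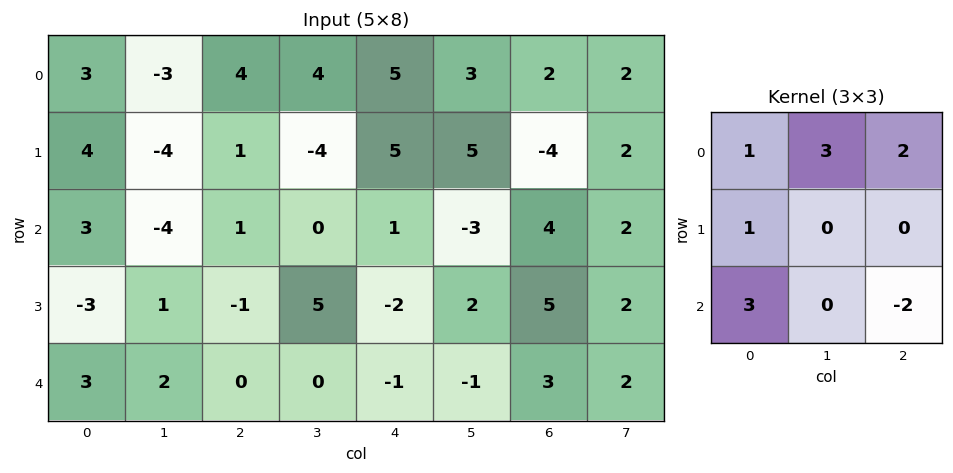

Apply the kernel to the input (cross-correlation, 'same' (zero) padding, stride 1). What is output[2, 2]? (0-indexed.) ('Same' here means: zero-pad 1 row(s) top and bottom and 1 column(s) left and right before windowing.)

The receptive field on the zero-padded input at this output position is [-4 1 -4 / -4 1 0 / 1 -1 5]. Elementwise product with the kernel and sum: -4·1 + 1·3 + -4·2 + -4·1 + 1·3 + 5·-2.

-20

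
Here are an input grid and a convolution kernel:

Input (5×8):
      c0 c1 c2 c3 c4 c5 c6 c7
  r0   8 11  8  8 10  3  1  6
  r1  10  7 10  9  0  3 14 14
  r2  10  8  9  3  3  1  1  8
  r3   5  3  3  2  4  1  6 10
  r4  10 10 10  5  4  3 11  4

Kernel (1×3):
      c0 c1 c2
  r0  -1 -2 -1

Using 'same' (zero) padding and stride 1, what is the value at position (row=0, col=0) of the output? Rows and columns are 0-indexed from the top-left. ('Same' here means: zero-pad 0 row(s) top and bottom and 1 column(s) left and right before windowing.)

-27

The receptive field on the zero-padded input at this output position is [0 8 11]. Elementwise product with the kernel and sum: 0·-1 + 8·-2 + 11·-1.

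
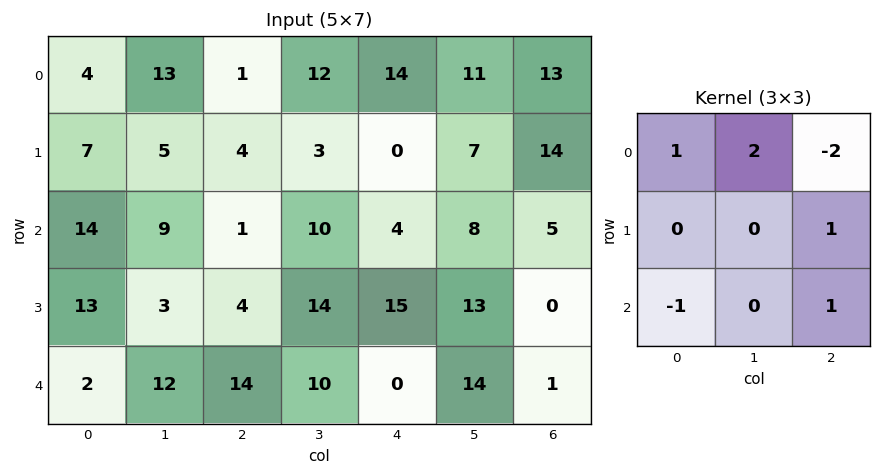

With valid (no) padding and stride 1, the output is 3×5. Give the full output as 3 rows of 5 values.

Output[0,0]: The receptive field on the input at this output position is [4 13 1 / 7 5 4 / 14 9 1]. Elementwise product with the kernel and sum: 4·1 + 13·2 + 1·-2 + 4·1 + 14·-1 + 1·1.
Output[0,1]: The receptive field on the input at this output position is [13 1 12 / 5 4 3 / 9 1 10]. Elementwise product with the kernel and sum: 13·1 + 1·2 + 12·-2 + 3·1 + 9·-1 + 10·1.

19 -5 0 23 25
1 28 25 -4 -24
46 3 14 19 11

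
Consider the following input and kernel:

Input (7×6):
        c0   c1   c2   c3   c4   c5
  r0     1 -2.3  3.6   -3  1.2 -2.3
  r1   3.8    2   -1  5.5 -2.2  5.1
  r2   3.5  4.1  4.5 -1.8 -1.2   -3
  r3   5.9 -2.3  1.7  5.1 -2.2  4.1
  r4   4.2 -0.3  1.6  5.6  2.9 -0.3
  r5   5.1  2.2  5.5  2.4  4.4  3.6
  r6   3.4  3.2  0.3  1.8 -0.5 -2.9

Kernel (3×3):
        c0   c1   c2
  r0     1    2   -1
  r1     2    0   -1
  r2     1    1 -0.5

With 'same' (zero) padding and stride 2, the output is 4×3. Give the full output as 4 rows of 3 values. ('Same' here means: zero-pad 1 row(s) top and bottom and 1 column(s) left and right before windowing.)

5.1 -3.35 -2.95
8.55 1.35 -3.75
18.4 -3.7 13.1
4.8 15.4 14.1

Output[0,0]: The receptive field on the zero-padded input at this output position is [0 0 0 / 0 1 -2.3 / 0 3.8 2]. Elementwise product with the kernel and sum: 0·1 + 0·2 + 0·-1 + 0·2 + -2.3·-1 + 0·1 + 3.8·1 + 2·-0.5.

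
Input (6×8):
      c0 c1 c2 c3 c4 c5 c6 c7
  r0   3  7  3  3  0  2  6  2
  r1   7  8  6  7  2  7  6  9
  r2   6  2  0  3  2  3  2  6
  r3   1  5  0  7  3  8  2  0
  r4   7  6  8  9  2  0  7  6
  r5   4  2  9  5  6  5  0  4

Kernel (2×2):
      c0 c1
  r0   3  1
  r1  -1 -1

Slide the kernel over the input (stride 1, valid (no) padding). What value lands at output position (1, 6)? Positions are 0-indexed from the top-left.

19

The receptive field on the input at this output position is [6 9 / 2 6]. Elementwise product with the kernel and sum: 6·3 + 9·1 + 2·-1 + 6·-1.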